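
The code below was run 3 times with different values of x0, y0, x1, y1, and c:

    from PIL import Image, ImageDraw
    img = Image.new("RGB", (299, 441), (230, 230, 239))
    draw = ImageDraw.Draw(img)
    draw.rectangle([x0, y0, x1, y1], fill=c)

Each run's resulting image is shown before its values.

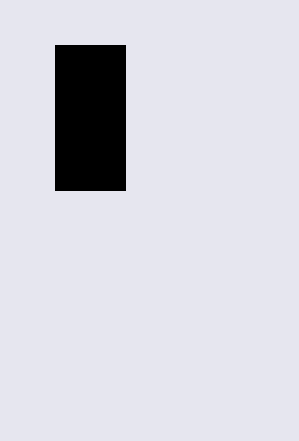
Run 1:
x0 = 55, y0 = 45, x1 = 125, y1 = 190, c = 'black'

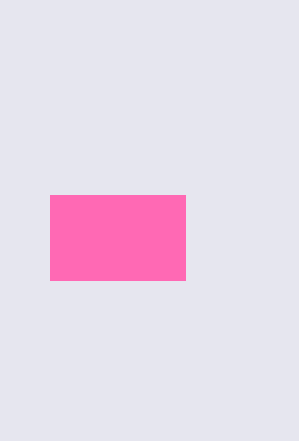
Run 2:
x0 = 50
y0 = 195
x1 = 185
y1 = 280
c = 'hotpink'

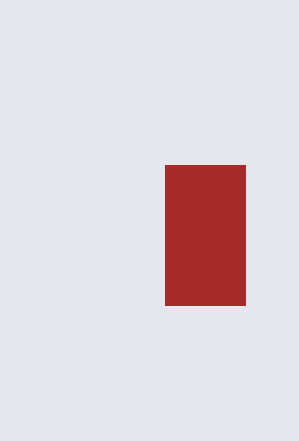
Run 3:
x0 = 165, y0 = 165, x1 = 245, y1 = 305, c = 'brown'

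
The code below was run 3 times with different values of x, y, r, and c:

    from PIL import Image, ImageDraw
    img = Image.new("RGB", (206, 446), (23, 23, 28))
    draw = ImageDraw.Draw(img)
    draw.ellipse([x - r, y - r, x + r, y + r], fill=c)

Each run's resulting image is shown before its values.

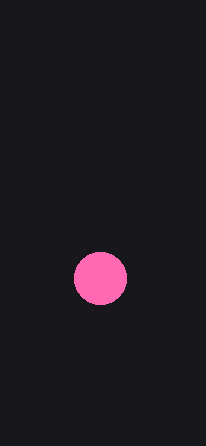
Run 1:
x = 100
y = 278
r = 26
c = 'hotpink'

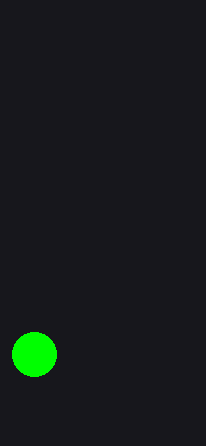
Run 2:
x = 34, y = 354, r = 22, c = 'lime'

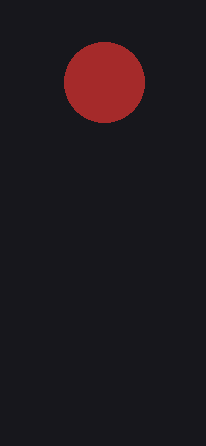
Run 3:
x = 104, y = 82, r = 40, c = 'brown'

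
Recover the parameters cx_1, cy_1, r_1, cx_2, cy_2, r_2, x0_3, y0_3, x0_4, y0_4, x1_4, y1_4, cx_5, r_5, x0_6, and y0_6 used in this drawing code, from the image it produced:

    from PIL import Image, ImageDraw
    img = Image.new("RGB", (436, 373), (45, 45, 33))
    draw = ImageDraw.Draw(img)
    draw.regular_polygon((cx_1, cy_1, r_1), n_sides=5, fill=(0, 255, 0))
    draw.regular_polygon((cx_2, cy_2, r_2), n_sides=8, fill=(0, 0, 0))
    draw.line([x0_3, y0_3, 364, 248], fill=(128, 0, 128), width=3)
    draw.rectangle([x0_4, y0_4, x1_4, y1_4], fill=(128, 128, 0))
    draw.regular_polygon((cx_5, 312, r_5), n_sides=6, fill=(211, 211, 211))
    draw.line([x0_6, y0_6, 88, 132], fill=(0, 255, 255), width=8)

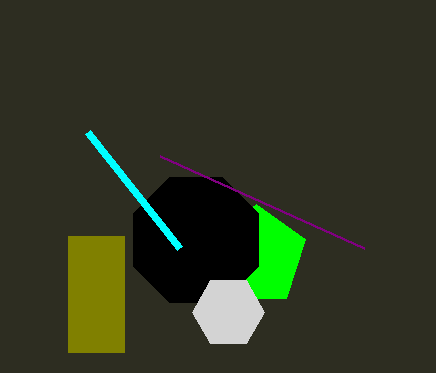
cx_1 = 256
cy_1 = 256
r_1 = 52
cx_2 = 196
cy_2 = 240
r_2 = 68
x0_3 = 160
y0_3 = 156
x0_4 = 68
y0_4 = 236
x1_4 = 124
y1_4 = 352
cx_5 = 228
r_5 = 36
x0_6 = 180
y0_6 = 248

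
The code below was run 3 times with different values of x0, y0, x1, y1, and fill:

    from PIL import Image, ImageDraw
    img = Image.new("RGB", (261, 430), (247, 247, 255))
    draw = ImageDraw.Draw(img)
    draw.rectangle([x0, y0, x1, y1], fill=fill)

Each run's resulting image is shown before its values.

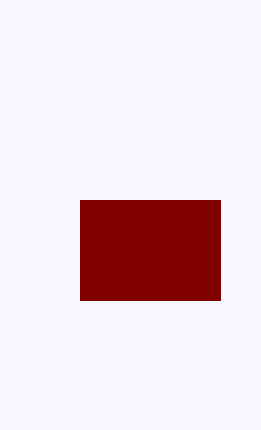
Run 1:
x0 = 80; y0 = 200; x1 = 220; y1 = 300; fill = 'maroon'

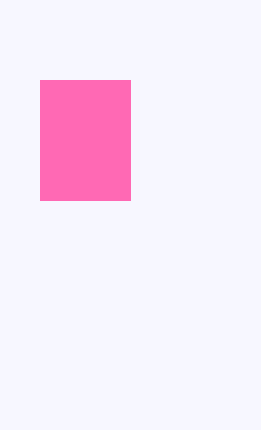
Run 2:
x0 = 40
y0 = 80
x1 = 130
y1 = 200
fill = 'hotpink'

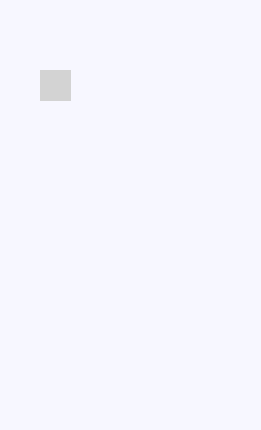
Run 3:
x0 = 40
y0 = 70
x1 = 70
y1 = 100
fill = 'lightgray'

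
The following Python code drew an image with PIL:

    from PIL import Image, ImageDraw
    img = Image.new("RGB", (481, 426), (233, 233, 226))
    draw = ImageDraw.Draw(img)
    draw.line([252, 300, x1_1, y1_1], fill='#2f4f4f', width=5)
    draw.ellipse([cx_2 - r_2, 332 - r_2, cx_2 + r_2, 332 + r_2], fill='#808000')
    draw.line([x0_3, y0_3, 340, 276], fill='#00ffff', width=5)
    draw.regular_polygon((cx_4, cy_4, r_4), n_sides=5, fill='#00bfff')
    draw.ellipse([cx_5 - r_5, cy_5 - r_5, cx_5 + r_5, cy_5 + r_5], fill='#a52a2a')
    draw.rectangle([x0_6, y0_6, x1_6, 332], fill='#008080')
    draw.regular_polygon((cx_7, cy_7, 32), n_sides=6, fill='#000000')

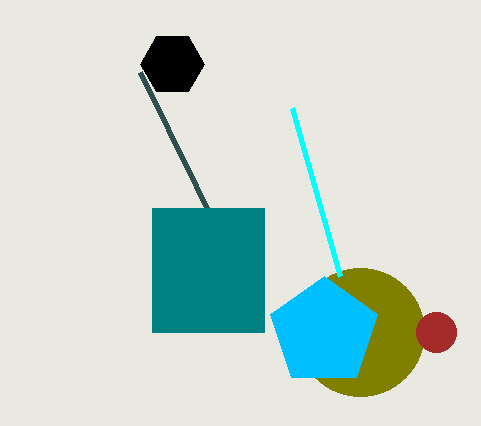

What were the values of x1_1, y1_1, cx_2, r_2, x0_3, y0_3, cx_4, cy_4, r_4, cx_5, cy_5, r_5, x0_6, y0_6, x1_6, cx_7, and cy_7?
x1_1 = 140
y1_1 = 72
cx_2 = 360
r_2 = 64
x0_3 = 292
y0_3 = 108
cx_4 = 324
cy_4 = 332
r_4 = 56
cx_5 = 436
cy_5 = 332
r_5 = 20
x0_6 = 152
y0_6 = 208
x1_6 = 264
cx_7 = 172
cy_7 = 64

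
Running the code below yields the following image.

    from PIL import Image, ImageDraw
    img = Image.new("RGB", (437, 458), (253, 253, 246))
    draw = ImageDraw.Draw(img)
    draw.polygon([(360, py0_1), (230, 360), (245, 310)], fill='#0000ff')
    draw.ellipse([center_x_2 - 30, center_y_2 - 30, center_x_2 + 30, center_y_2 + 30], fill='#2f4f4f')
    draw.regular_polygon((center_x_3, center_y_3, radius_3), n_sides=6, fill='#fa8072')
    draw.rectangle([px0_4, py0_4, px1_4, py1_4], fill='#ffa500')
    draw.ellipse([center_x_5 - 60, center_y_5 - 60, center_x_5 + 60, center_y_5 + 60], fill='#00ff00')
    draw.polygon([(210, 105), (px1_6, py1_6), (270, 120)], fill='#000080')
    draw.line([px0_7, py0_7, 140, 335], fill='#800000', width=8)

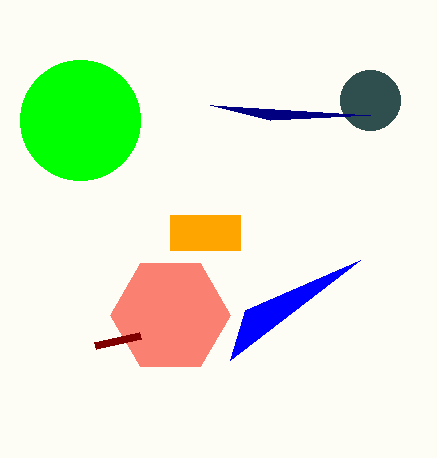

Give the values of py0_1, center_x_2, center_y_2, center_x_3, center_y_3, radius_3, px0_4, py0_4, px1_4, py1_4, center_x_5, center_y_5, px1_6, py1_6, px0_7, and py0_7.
py0_1 = 260, center_x_2 = 370, center_y_2 = 100, center_x_3 = 170, center_y_3 = 315, radius_3 = 60, px0_4 = 170, py0_4 = 215, px1_4 = 240, py1_4 = 250, center_x_5 = 80, center_y_5 = 120, px1_6 = 370, py1_6 = 115, px0_7 = 95, py0_7 = 345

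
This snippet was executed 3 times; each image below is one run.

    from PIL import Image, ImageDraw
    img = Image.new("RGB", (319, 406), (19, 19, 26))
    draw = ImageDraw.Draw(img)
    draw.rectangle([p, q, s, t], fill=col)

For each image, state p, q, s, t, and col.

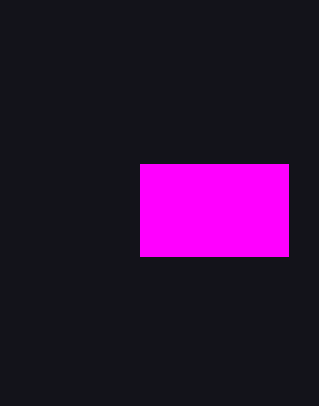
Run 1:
p = 140; q = 164; s = 288; t = 256; col = 'magenta'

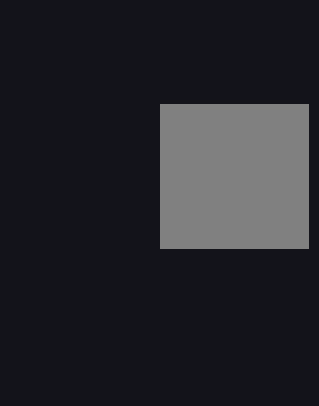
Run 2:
p = 160
q = 104
s = 308
t = 248
col = 'gray'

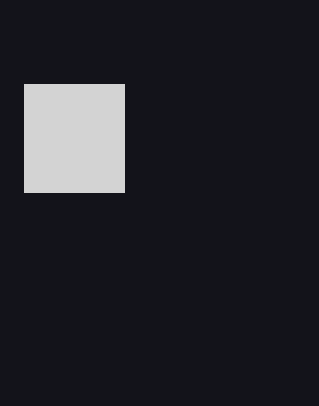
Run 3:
p = 24
q = 84
s = 124
t = 192
col = 'lightgray'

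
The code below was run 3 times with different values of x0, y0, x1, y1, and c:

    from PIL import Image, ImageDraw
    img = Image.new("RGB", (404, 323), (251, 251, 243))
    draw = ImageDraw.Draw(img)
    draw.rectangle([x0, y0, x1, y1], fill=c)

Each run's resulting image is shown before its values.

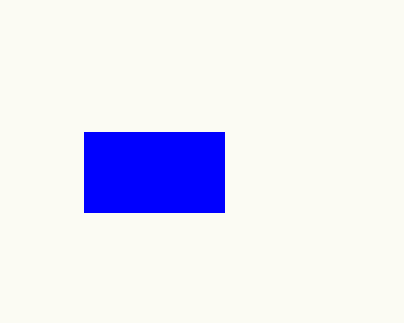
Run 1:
x0 = 84, y0 = 132, x1 = 224, y1 = 212, c = 'blue'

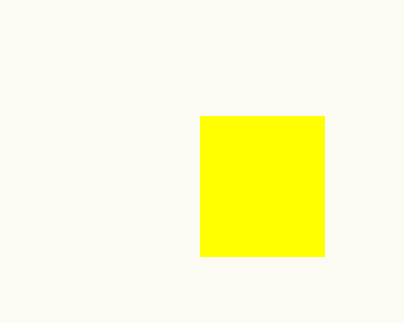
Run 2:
x0 = 200, y0 = 116, x1 = 324, y1 = 256, c = 'yellow'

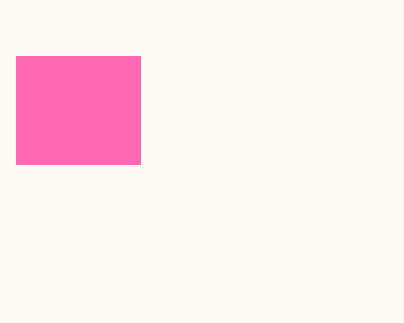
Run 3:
x0 = 16; y0 = 56; x1 = 140; y1 = 164; c = 'hotpink'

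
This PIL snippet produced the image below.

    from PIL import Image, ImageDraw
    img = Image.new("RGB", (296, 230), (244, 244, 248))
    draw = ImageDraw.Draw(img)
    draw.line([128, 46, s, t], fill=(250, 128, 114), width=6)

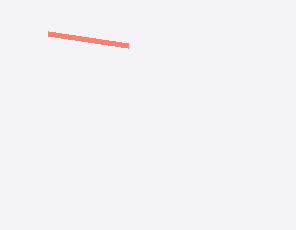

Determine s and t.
s = 48; t = 34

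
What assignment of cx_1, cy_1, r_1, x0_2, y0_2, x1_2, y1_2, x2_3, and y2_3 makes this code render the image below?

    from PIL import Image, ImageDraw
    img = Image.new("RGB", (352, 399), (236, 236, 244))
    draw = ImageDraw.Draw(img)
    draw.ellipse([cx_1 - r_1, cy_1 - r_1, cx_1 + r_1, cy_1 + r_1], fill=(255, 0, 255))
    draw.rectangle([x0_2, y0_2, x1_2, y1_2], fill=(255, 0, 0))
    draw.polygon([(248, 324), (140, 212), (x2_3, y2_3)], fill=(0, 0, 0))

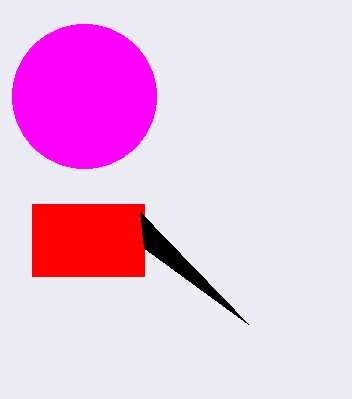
cx_1 = 84
cy_1 = 96
r_1 = 72
x0_2 = 32
y0_2 = 204
x1_2 = 144
y1_2 = 276
x2_3 = 144
y2_3 = 248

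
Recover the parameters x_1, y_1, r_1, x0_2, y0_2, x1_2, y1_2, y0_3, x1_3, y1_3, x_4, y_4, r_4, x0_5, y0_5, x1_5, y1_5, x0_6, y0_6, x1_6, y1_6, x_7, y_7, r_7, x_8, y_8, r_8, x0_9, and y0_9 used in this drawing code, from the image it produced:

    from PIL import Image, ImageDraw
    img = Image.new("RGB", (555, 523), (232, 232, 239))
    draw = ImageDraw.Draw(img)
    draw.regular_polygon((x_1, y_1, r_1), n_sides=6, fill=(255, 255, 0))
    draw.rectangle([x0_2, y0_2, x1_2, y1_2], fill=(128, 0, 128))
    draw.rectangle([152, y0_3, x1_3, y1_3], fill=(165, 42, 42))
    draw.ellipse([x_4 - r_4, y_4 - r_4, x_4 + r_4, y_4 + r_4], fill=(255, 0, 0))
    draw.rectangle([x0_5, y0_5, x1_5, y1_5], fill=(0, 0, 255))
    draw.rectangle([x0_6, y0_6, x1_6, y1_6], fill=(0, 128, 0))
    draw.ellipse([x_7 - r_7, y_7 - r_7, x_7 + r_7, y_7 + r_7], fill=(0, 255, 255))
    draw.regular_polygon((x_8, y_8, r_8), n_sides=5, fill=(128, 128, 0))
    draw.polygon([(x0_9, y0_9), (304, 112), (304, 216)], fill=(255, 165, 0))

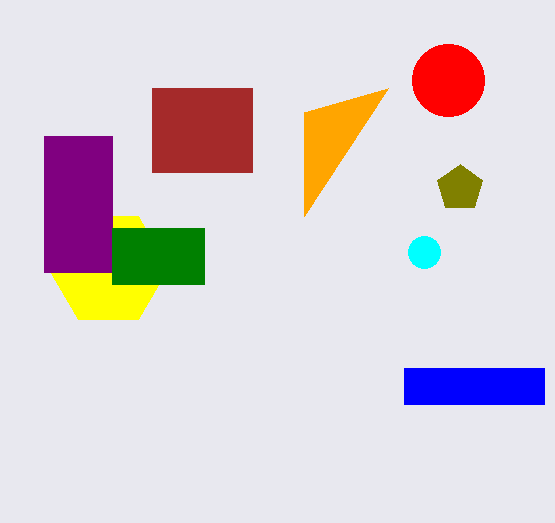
x_1 = 108
y_1 = 268
r_1 = 60
x0_2 = 44
y0_2 = 136
x1_2 = 112
y1_2 = 272
y0_3 = 88
x1_3 = 252
y1_3 = 172
x_4 = 448
y_4 = 80
r_4 = 36
x0_5 = 404
y0_5 = 368
x1_5 = 544
y1_5 = 404
x0_6 = 112
y0_6 = 228
x1_6 = 204
y1_6 = 284
x_7 = 424
y_7 = 252
r_7 = 16
x_8 = 460
y_8 = 188
r_8 = 24
x0_9 = 388
y0_9 = 88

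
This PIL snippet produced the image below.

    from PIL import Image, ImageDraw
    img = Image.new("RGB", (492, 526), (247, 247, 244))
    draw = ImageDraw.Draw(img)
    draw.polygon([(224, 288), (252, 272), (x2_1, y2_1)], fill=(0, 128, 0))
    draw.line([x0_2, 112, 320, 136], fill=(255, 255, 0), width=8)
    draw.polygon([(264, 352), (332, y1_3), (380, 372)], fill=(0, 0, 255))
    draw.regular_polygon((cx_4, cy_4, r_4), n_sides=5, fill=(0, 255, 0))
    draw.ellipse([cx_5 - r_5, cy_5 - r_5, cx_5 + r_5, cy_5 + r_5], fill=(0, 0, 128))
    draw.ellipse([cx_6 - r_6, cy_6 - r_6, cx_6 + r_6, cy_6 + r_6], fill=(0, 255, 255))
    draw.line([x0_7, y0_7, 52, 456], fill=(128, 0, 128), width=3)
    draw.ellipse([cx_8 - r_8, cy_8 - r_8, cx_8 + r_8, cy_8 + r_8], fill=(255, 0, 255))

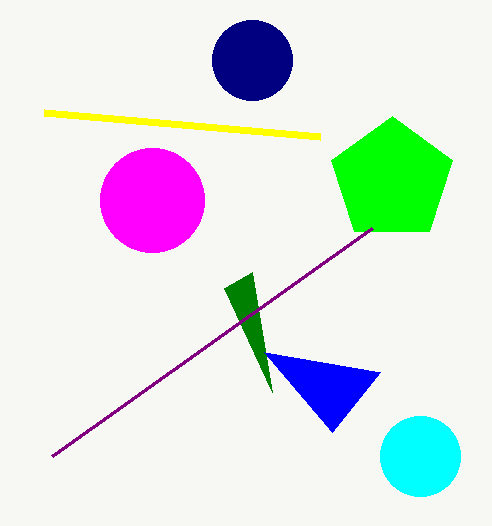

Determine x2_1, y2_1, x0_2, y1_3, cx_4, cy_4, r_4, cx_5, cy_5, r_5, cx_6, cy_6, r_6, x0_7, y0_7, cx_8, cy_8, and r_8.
x2_1 = 272
y2_1 = 392
x0_2 = 44
y1_3 = 432
cx_4 = 392
cy_4 = 180
r_4 = 64
cx_5 = 252
cy_5 = 60
r_5 = 40
cx_6 = 420
cy_6 = 456
r_6 = 40
x0_7 = 372
y0_7 = 228
cx_8 = 152
cy_8 = 200
r_8 = 52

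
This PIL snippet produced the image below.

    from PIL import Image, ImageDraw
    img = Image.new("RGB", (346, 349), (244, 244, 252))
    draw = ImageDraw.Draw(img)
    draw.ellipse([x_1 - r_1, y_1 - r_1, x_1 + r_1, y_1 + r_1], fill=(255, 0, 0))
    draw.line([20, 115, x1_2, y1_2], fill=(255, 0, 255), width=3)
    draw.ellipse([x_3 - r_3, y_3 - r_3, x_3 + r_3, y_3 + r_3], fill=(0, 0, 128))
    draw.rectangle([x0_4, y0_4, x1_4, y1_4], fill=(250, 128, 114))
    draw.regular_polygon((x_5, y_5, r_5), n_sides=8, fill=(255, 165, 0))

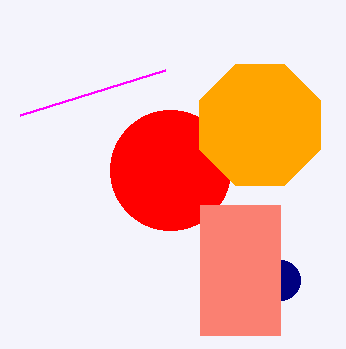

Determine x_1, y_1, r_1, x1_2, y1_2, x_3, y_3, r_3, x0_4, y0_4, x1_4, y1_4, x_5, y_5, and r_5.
x_1 = 170
y_1 = 170
r_1 = 60
x1_2 = 165
y1_2 = 70
x_3 = 280
y_3 = 280
r_3 = 20
x0_4 = 200
y0_4 = 205
x1_4 = 280
y1_4 = 335
x_5 = 260
y_5 = 125
r_5 = 65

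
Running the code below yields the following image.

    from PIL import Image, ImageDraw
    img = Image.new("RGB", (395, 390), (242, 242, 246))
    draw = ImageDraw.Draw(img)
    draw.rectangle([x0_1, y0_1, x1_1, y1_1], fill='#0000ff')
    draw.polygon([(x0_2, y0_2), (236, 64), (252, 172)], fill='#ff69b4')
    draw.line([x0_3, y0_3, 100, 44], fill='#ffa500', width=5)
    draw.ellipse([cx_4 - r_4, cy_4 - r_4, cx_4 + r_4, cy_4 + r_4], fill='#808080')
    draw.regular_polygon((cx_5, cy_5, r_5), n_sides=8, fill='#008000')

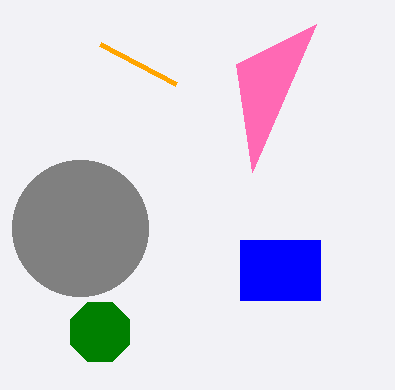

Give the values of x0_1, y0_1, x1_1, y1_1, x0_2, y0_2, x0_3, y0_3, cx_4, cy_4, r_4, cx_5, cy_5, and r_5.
x0_1 = 240
y0_1 = 240
x1_1 = 320
y1_1 = 300
x0_2 = 316
y0_2 = 24
x0_3 = 176
y0_3 = 84
cx_4 = 80
cy_4 = 228
r_4 = 68
cx_5 = 100
cy_5 = 332
r_5 = 32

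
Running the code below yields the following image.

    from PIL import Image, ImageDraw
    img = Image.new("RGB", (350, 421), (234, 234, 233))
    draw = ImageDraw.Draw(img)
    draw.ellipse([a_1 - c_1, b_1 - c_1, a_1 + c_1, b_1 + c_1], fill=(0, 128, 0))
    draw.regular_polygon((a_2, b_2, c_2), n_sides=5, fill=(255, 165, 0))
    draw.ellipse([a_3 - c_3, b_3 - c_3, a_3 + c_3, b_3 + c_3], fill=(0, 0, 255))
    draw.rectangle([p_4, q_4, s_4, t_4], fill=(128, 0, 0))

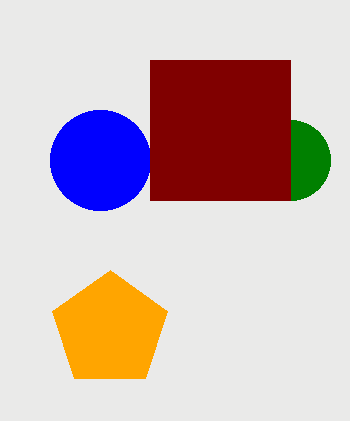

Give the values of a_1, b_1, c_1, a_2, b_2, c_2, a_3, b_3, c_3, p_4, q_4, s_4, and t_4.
a_1 = 290
b_1 = 160
c_1 = 40
a_2 = 110
b_2 = 330
c_2 = 60
a_3 = 100
b_3 = 160
c_3 = 50
p_4 = 150
q_4 = 60
s_4 = 290
t_4 = 200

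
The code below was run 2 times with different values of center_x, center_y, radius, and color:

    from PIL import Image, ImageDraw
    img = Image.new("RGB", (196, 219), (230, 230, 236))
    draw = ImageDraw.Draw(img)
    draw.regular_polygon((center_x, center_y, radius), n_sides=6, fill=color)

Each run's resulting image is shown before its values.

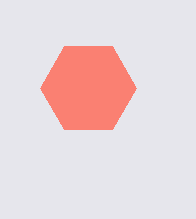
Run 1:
center_x = 88
center_y = 88
radius = 48
color = 'salmon'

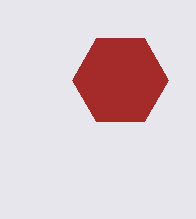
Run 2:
center_x = 120; center_y = 80; radius = 48; color = 'brown'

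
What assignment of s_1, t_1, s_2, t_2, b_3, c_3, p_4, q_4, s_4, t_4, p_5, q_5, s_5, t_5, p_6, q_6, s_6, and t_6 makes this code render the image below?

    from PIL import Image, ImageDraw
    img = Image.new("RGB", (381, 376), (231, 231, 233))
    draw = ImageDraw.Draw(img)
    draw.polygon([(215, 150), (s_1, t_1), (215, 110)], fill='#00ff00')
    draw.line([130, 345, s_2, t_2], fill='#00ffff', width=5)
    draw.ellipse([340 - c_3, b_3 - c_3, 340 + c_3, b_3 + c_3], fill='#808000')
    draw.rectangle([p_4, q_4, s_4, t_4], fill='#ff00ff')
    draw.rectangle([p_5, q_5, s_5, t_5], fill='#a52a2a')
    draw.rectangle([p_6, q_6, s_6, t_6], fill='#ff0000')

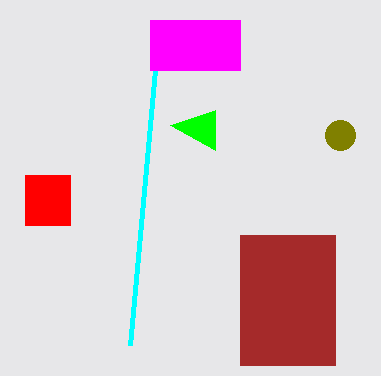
s_1 = 170; t_1 = 125; s_2 = 155; t_2 = 70; b_3 = 135; c_3 = 15; p_4 = 150; q_4 = 20; s_4 = 240; t_4 = 70; p_5 = 240; q_5 = 235; s_5 = 335; t_5 = 365; p_6 = 25; q_6 = 175; s_6 = 70; t_6 = 225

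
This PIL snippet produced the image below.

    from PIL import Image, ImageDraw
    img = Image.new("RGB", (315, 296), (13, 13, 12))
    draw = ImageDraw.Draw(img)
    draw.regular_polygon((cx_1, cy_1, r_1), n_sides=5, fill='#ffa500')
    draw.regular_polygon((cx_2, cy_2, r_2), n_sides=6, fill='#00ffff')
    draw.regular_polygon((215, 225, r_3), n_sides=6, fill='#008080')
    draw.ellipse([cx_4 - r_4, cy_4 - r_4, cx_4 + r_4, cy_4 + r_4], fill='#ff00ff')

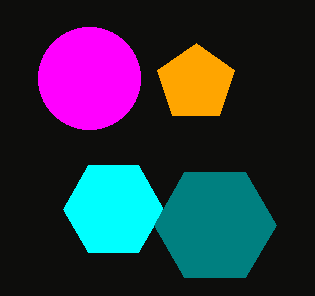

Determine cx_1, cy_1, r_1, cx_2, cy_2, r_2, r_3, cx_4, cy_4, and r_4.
cx_1 = 196
cy_1 = 83
r_1 = 40
cx_2 = 113
cy_2 = 209
r_2 = 50
r_3 = 61
cx_4 = 89
cy_4 = 78
r_4 = 51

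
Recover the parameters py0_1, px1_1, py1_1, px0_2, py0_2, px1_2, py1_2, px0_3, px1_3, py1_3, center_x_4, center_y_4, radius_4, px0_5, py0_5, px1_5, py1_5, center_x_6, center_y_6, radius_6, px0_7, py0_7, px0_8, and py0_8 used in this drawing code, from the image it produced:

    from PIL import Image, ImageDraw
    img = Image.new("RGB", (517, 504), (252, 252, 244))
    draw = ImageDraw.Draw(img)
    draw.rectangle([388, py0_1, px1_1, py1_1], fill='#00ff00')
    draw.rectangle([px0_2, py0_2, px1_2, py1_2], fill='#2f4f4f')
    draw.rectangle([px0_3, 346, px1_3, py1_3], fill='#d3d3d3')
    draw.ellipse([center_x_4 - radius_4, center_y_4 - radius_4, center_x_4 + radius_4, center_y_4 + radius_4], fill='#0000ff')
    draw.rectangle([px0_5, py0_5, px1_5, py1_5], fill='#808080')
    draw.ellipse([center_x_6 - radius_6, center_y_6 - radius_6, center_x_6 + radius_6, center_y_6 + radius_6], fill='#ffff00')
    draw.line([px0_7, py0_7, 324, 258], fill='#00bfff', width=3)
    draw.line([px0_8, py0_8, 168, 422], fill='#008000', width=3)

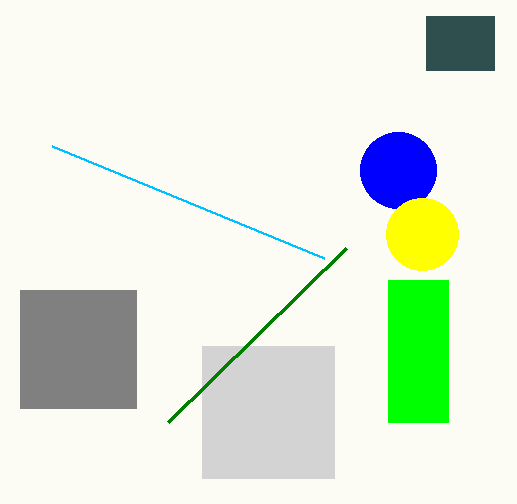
py0_1 = 280
px1_1 = 448
py1_1 = 422
px0_2 = 426
py0_2 = 16
px1_2 = 494
py1_2 = 70
px0_3 = 202
px1_3 = 334
py1_3 = 478
center_x_4 = 398
center_y_4 = 170
radius_4 = 38
px0_5 = 20
py0_5 = 290
px1_5 = 136
py1_5 = 408
center_x_6 = 422
center_y_6 = 234
radius_6 = 36
px0_7 = 52
py0_7 = 146
px0_8 = 346
py0_8 = 248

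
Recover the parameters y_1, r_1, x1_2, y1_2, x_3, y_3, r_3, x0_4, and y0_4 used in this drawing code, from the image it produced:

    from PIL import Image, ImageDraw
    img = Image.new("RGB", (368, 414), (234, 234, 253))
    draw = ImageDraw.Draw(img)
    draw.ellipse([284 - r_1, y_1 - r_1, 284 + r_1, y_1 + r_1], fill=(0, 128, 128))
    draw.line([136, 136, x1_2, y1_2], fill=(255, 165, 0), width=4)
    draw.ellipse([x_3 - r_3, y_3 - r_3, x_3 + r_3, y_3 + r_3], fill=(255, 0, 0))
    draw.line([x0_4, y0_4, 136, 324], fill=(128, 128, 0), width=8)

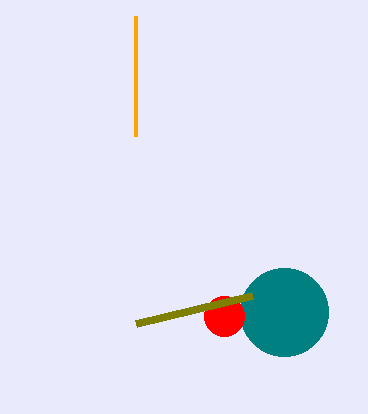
y_1 = 312, r_1 = 44, x1_2 = 136, y1_2 = 16, x_3 = 224, y_3 = 316, r_3 = 20, x0_4 = 252, y0_4 = 296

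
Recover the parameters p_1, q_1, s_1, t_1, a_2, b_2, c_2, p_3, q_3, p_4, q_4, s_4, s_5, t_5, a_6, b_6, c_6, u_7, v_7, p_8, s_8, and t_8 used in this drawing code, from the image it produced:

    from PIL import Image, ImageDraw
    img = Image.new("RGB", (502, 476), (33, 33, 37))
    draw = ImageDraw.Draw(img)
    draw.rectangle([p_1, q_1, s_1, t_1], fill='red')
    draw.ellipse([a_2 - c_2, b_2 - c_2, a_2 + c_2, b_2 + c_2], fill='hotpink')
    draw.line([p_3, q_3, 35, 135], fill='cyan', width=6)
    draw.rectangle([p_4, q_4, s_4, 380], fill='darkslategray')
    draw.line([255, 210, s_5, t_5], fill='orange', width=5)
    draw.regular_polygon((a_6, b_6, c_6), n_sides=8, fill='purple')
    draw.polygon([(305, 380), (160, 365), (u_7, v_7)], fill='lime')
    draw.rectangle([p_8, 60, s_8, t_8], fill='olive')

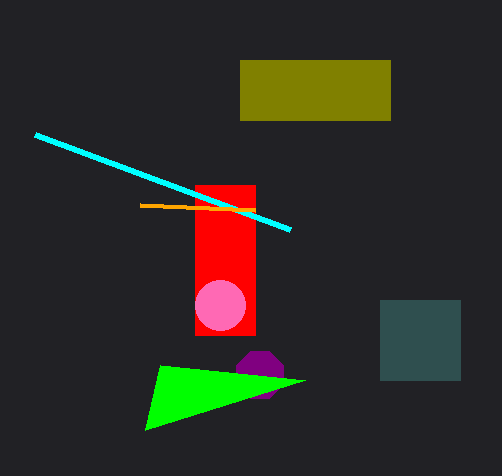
p_1 = 195
q_1 = 185
s_1 = 255
t_1 = 335
a_2 = 220
b_2 = 305
c_2 = 25
p_3 = 290
q_3 = 230
p_4 = 380
q_4 = 300
s_4 = 460
s_5 = 140
t_5 = 205
a_6 = 260
b_6 = 375
c_6 = 25
u_7 = 145
v_7 = 430
p_8 = 240
s_8 = 390
t_8 = 120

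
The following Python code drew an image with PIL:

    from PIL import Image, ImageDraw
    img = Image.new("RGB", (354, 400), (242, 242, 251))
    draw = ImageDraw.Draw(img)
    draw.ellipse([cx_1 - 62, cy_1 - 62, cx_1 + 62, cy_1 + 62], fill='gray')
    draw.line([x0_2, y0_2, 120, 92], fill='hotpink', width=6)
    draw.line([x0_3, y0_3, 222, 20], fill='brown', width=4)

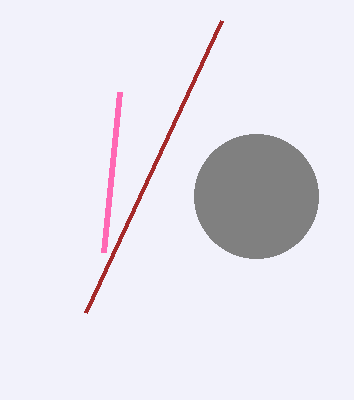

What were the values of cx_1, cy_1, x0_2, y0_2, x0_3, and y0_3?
cx_1 = 256
cy_1 = 196
x0_2 = 104
y0_2 = 252
x0_3 = 86
y0_3 = 312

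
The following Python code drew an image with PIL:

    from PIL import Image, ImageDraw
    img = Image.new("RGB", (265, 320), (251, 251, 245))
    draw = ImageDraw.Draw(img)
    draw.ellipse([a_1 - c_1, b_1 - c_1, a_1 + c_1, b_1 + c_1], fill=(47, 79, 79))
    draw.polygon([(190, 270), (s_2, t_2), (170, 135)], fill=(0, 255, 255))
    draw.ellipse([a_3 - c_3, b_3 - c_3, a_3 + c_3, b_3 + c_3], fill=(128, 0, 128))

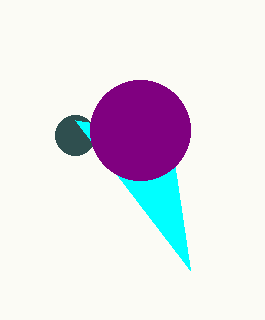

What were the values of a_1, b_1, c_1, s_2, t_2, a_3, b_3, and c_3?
a_1 = 75; b_1 = 135; c_1 = 20; s_2 = 75; t_2 = 120; a_3 = 140; b_3 = 130; c_3 = 50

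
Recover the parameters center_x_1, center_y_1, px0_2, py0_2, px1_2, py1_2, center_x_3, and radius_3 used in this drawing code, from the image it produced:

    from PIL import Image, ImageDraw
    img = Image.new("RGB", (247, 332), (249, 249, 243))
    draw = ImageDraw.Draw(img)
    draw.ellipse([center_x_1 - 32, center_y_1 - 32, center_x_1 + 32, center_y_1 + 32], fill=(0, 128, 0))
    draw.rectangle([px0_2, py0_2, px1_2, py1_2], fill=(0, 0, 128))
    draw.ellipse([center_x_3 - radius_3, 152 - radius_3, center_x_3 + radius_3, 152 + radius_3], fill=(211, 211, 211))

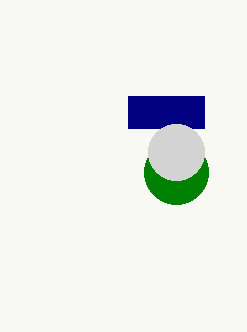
center_x_1 = 176; center_y_1 = 172; px0_2 = 128; py0_2 = 96; px1_2 = 204; py1_2 = 128; center_x_3 = 176; radius_3 = 28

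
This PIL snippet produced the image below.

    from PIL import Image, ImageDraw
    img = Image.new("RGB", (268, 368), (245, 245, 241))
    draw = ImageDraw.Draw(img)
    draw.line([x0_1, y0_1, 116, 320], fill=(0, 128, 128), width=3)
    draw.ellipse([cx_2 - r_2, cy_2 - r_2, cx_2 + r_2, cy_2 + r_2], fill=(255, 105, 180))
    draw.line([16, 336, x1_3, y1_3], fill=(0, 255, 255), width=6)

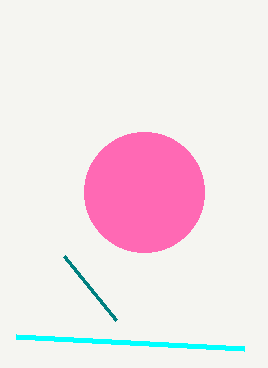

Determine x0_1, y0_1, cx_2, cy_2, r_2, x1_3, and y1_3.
x0_1 = 64, y0_1 = 256, cx_2 = 144, cy_2 = 192, r_2 = 60, x1_3 = 244, y1_3 = 348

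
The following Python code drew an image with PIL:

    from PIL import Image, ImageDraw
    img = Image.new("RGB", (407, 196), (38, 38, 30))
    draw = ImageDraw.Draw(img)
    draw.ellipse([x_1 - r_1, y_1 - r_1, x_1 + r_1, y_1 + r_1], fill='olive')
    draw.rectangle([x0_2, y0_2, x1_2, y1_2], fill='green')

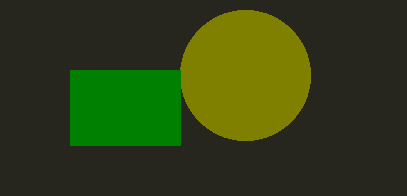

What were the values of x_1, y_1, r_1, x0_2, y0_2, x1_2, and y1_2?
x_1 = 245; y_1 = 75; r_1 = 65; x0_2 = 70; y0_2 = 70; x1_2 = 180; y1_2 = 145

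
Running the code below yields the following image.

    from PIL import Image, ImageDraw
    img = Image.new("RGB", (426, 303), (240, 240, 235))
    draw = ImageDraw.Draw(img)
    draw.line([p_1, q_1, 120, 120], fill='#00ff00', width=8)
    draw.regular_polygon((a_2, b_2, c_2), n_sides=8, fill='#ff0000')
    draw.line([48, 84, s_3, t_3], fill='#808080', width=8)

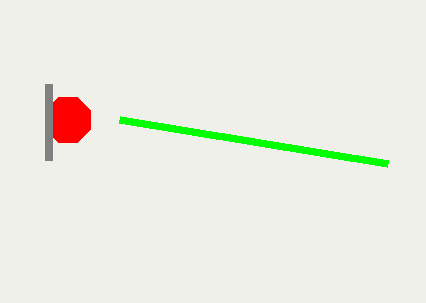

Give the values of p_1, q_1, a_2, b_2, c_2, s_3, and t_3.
p_1 = 388
q_1 = 164
a_2 = 68
b_2 = 120
c_2 = 24
s_3 = 48
t_3 = 160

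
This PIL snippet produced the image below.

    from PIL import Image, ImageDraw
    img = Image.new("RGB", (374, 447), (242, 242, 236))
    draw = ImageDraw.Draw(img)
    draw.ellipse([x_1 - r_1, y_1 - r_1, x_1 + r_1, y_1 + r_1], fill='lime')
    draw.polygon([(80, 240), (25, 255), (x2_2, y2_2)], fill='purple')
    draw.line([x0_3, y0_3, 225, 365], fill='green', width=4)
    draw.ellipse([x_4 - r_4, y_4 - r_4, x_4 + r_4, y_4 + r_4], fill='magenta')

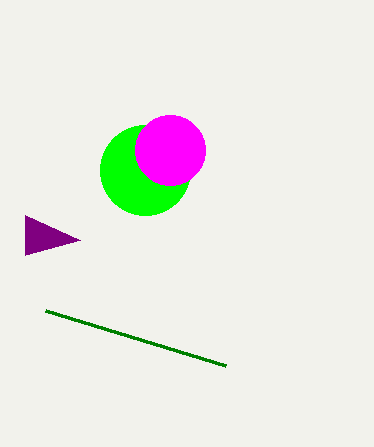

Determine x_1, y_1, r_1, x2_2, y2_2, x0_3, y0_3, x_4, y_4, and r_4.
x_1 = 145, y_1 = 170, r_1 = 45, x2_2 = 25, y2_2 = 215, x0_3 = 45, y0_3 = 310, x_4 = 170, y_4 = 150, r_4 = 35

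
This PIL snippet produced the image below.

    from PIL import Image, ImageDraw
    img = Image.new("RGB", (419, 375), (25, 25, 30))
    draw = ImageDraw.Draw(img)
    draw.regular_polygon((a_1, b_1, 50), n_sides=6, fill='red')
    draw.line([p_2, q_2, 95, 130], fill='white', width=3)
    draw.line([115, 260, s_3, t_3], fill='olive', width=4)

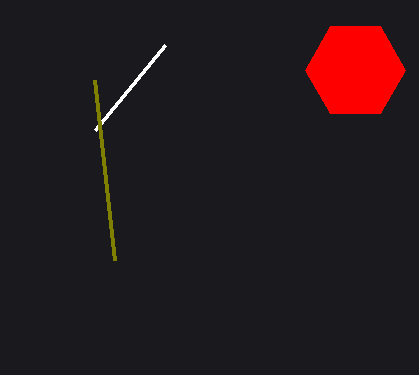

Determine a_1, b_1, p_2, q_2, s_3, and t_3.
a_1 = 355
b_1 = 70
p_2 = 165
q_2 = 45
s_3 = 95
t_3 = 80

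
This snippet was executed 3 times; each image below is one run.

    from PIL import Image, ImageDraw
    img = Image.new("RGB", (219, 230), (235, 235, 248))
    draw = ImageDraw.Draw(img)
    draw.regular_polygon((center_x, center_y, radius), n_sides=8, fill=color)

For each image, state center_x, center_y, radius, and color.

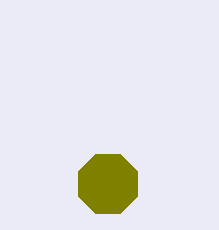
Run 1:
center_x = 108, center_y = 184, radius = 32, color = 'olive'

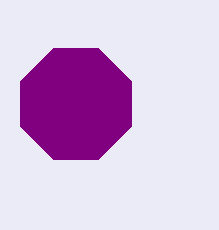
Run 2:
center_x = 76, center_y = 104, radius = 60, color = 'purple'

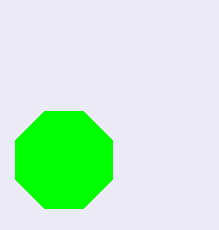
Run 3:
center_x = 64, center_y = 160, radius = 52, color = 'lime'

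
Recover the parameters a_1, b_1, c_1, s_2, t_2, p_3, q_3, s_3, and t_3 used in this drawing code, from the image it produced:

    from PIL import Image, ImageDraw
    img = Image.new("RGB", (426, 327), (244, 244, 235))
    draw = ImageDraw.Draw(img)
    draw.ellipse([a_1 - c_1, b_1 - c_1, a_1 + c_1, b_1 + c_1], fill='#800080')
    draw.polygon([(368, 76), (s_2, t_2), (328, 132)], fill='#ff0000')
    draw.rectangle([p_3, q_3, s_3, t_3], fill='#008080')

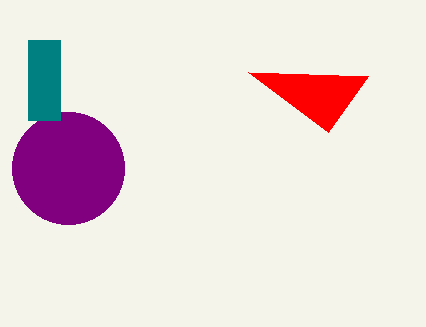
a_1 = 68, b_1 = 168, c_1 = 56, s_2 = 248, t_2 = 72, p_3 = 28, q_3 = 40, s_3 = 60, t_3 = 120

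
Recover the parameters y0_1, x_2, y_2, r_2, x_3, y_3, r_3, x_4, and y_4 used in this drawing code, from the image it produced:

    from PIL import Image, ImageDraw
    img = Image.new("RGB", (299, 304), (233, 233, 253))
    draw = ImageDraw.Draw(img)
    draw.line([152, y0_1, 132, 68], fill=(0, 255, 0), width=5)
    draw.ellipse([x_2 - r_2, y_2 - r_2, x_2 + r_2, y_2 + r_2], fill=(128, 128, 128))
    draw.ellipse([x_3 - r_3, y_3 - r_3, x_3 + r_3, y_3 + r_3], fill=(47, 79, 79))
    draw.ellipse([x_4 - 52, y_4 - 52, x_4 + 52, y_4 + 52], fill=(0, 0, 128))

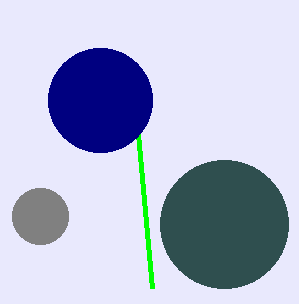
y0_1 = 288; x_2 = 40; y_2 = 216; r_2 = 28; x_3 = 224; y_3 = 224; r_3 = 64; x_4 = 100; y_4 = 100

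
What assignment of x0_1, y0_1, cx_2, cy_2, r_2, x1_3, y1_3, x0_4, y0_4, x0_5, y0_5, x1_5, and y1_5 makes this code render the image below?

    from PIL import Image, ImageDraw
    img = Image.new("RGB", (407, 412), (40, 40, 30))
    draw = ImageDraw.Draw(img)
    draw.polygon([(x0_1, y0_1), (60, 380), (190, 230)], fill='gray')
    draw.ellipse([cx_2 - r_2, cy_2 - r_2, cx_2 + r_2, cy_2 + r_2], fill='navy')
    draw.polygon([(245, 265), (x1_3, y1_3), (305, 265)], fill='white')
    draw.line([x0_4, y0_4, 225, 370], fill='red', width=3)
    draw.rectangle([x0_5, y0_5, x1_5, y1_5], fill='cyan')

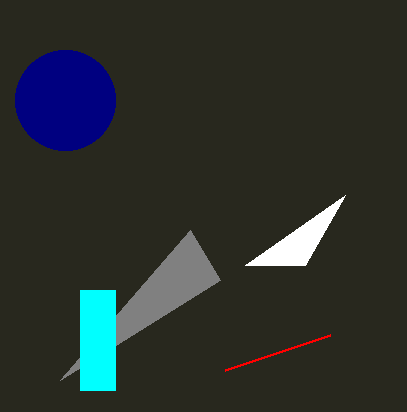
x0_1 = 220
y0_1 = 280
cx_2 = 65
cy_2 = 100
r_2 = 50
x1_3 = 345
y1_3 = 195
x0_4 = 330
y0_4 = 335
x0_5 = 80
y0_5 = 290
x1_5 = 115
y1_5 = 390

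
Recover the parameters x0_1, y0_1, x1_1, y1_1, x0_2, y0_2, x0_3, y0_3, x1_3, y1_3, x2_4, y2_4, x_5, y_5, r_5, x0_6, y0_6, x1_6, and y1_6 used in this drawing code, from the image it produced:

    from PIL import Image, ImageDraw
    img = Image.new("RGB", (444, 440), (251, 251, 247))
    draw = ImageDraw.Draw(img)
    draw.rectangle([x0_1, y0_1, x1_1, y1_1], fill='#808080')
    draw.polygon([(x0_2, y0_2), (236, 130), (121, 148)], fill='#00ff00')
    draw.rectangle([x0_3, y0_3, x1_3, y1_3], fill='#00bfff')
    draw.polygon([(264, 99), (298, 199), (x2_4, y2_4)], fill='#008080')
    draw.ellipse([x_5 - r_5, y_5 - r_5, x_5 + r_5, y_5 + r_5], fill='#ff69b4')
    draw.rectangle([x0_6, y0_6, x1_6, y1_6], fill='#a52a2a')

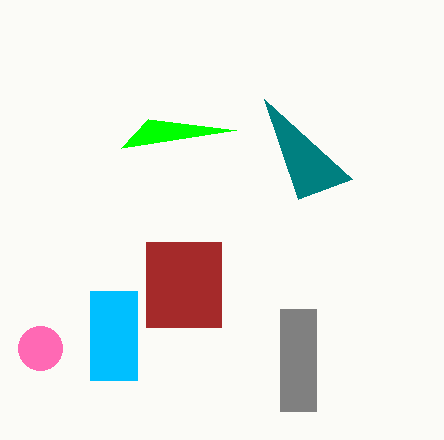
x0_1 = 280; y0_1 = 309; x1_1 = 316; y1_1 = 411; x0_2 = 148; y0_2 = 119; x0_3 = 90; y0_3 = 291; x1_3 = 137; y1_3 = 380; x2_4 = 352; y2_4 = 179; x_5 = 40; y_5 = 348; r_5 = 22; x0_6 = 146; y0_6 = 242; x1_6 = 221; y1_6 = 327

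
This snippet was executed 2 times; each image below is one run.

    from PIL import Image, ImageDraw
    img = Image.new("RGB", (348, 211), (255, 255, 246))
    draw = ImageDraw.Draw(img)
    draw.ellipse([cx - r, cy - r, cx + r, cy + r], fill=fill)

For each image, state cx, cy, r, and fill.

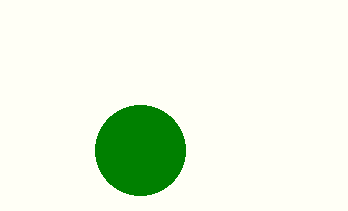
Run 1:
cx = 140
cy = 150
r = 45
fill = 'green'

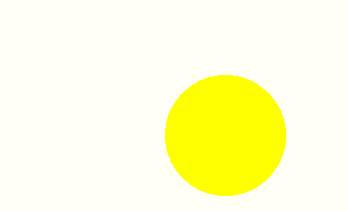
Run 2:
cx = 225; cy = 135; r = 60; fill = 'yellow'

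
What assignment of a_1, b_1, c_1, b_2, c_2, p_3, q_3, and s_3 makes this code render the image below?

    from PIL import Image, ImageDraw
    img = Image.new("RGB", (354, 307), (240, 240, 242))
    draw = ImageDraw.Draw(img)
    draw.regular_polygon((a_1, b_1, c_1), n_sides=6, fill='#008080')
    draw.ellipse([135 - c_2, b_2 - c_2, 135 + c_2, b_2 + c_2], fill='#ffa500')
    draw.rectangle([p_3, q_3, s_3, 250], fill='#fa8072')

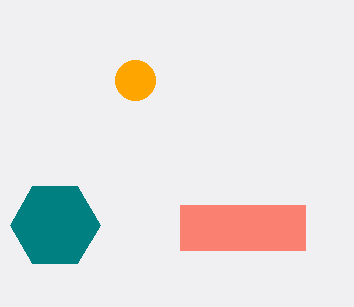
a_1 = 55
b_1 = 225
c_1 = 45
b_2 = 80
c_2 = 20
p_3 = 180
q_3 = 205
s_3 = 305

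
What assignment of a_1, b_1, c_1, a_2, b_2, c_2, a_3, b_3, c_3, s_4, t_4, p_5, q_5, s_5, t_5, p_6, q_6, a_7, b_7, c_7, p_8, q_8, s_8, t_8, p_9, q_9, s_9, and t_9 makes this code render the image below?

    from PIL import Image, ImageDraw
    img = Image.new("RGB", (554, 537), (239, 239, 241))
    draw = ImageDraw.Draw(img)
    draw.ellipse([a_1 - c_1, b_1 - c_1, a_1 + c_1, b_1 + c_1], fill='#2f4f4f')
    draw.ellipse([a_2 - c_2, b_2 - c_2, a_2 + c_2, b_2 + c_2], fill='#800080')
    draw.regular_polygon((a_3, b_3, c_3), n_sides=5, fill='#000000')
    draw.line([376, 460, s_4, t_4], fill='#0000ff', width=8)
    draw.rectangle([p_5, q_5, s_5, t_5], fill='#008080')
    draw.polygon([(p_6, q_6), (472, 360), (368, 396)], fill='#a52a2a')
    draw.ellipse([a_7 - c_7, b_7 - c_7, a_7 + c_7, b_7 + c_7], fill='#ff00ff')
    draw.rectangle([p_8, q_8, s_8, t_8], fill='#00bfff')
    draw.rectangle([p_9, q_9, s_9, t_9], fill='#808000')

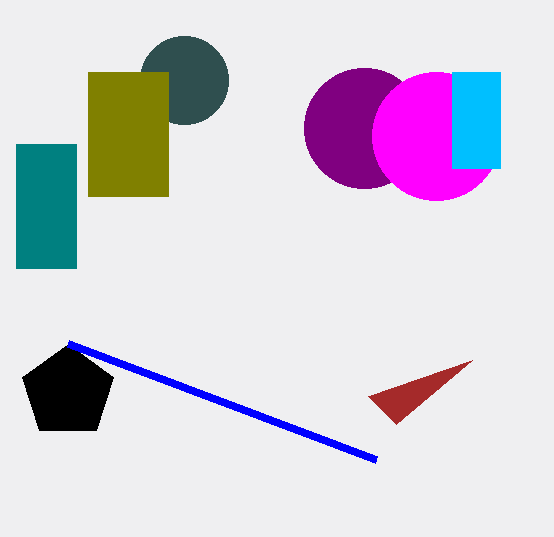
a_1 = 184
b_1 = 80
c_1 = 44
a_2 = 364
b_2 = 128
c_2 = 60
a_3 = 68
b_3 = 392
c_3 = 48
s_4 = 68
t_4 = 344
p_5 = 16
q_5 = 144
s_5 = 76
t_5 = 268
p_6 = 396
q_6 = 424
a_7 = 436
b_7 = 136
c_7 = 64
p_8 = 452
q_8 = 72
s_8 = 500
t_8 = 168
p_9 = 88
q_9 = 72
s_9 = 168
t_9 = 196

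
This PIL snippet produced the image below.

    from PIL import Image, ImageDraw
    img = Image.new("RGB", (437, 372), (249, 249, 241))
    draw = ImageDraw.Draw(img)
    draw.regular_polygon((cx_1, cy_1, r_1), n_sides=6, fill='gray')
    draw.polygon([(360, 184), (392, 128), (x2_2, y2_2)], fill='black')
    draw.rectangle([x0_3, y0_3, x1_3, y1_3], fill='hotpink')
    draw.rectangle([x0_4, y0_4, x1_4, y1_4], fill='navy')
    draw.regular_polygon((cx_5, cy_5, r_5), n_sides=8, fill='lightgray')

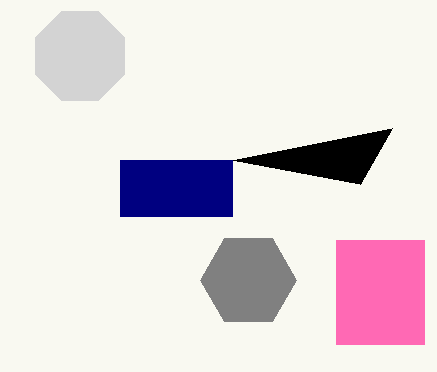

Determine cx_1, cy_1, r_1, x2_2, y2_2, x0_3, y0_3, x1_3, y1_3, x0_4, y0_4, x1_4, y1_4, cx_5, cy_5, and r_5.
cx_1 = 248, cy_1 = 280, r_1 = 48, x2_2 = 232, y2_2 = 160, x0_3 = 336, y0_3 = 240, x1_3 = 424, y1_3 = 344, x0_4 = 120, y0_4 = 160, x1_4 = 232, y1_4 = 216, cx_5 = 80, cy_5 = 56, r_5 = 48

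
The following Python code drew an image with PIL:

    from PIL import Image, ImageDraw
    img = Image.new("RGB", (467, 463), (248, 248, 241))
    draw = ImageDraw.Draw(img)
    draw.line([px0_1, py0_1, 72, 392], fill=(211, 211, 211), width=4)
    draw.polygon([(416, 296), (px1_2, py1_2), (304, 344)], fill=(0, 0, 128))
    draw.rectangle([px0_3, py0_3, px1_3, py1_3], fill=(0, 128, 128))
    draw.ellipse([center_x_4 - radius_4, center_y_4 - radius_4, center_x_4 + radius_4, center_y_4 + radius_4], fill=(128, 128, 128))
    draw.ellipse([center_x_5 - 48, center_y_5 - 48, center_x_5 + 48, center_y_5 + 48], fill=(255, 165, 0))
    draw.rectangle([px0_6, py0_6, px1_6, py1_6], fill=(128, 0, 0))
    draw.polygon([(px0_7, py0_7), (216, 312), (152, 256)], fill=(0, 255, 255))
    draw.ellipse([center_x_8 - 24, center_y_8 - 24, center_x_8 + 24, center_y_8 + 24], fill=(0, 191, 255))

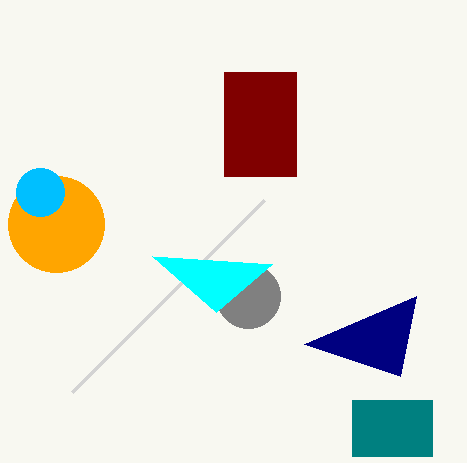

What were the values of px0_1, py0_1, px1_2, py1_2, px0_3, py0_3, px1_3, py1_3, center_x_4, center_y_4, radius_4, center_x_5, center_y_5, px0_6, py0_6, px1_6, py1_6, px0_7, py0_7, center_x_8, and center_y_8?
px0_1 = 264
py0_1 = 200
px1_2 = 400
py1_2 = 376
px0_3 = 352
py0_3 = 400
px1_3 = 432
py1_3 = 456
center_x_4 = 248
center_y_4 = 296
radius_4 = 32
center_x_5 = 56
center_y_5 = 224
px0_6 = 224
py0_6 = 72
px1_6 = 296
py1_6 = 176
px0_7 = 272
py0_7 = 264
center_x_8 = 40
center_y_8 = 192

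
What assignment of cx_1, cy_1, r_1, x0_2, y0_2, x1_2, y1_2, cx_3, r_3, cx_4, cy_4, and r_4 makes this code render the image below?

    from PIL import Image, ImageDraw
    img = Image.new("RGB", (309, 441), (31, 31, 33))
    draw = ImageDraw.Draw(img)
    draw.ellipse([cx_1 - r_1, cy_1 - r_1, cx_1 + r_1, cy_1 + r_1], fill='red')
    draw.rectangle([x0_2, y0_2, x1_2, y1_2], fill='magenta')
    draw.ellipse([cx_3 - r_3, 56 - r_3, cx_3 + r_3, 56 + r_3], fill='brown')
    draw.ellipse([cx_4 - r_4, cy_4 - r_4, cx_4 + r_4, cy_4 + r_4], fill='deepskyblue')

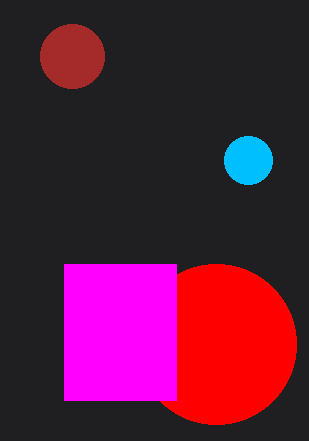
cx_1 = 216; cy_1 = 344; r_1 = 80; x0_2 = 64; y0_2 = 264; x1_2 = 176; y1_2 = 400; cx_3 = 72; r_3 = 32; cx_4 = 248; cy_4 = 160; r_4 = 24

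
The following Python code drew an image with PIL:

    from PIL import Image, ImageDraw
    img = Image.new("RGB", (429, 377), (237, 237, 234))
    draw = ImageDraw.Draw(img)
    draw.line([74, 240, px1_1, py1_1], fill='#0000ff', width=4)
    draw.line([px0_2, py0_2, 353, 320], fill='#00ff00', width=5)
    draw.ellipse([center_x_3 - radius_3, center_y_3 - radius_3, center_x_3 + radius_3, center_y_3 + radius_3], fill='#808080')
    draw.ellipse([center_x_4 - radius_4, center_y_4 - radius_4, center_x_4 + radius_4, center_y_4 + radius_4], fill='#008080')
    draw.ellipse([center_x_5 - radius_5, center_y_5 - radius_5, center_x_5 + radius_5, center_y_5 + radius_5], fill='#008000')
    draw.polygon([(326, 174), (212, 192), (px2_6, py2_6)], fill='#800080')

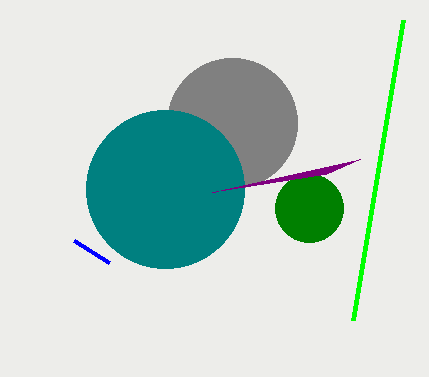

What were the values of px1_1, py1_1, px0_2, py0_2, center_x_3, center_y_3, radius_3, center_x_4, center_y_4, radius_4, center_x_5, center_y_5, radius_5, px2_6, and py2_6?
px1_1 = 109
py1_1 = 262
px0_2 = 403
py0_2 = 20
center_x_3 = 232
center_y_3 = 123
radius_3 = 65
center_x_4 = 165
center_y_4 = 189
radius_4 = 79
center_x_5 = 309
center_y_5 = 208
radius_5 = 34
px2_6 = 360
py2_6 = 159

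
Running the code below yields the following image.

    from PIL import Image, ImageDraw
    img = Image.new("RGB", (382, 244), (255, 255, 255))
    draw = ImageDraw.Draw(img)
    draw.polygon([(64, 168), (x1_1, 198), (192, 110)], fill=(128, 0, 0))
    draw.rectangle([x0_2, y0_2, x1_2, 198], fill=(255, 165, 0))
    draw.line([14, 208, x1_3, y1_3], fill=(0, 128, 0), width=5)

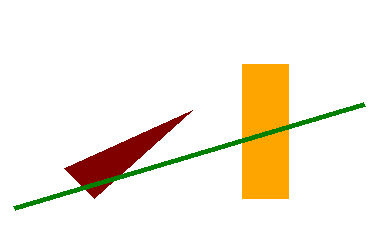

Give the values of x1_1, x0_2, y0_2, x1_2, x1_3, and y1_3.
x1_1 = 94; x0_2 = 242; y0_2 = 64; x1_2 = 288; x1_3 = 364; y1_3 = 104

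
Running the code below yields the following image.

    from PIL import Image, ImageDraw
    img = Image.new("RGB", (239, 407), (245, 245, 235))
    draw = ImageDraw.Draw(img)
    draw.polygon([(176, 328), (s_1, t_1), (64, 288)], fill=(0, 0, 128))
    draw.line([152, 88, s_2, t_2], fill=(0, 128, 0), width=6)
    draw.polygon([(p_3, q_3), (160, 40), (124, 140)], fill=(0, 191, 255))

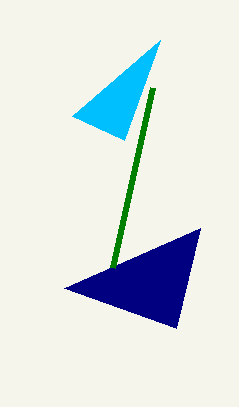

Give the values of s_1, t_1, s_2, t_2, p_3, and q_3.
s_1 = 200
t_1 = 228
s_2 = 112
t_2 = 268
p_3 = 72
q_3 = 116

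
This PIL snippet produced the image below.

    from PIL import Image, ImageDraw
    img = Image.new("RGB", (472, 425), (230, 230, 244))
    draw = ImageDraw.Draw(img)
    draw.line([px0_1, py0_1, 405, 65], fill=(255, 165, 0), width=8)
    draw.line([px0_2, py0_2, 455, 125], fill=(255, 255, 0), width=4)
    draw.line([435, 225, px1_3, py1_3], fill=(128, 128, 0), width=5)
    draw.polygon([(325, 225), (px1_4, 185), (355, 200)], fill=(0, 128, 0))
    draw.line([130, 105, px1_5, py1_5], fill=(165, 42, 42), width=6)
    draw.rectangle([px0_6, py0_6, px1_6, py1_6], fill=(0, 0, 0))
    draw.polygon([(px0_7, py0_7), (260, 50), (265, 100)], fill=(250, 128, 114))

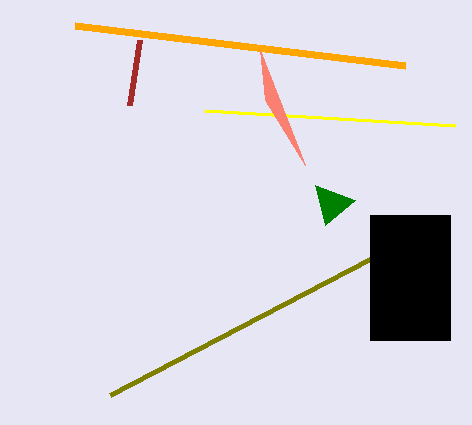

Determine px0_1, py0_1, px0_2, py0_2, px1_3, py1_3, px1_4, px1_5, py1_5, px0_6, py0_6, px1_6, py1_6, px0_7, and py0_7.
px0_1 = 75
py0_1 = 25
px0_2 = 205
py0_2 = 110
px1_3 = 110
py1_3 = 395
px1_4 = 315
px1_5 = 140
py1_5 = 40
px0_6 = 370
py0_6 = 215
px1_6 = 450
py1_6 = 340
px0_7 = 305
py0_7 = 165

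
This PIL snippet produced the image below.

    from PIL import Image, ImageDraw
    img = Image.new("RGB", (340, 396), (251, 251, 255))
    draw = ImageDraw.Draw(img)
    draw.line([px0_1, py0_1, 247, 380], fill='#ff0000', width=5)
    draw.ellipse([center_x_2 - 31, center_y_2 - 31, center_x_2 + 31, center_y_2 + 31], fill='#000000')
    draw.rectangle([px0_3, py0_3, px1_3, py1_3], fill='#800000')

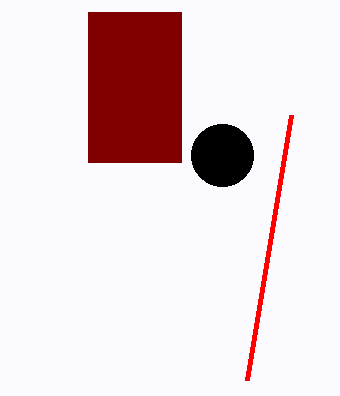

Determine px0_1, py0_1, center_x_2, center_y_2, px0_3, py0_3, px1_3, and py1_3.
px0_1 = 291, py0_1 = 115, center_x_2 = 222, center_y_2 = 155, px0_3 = 88, py0_3 = 12, px1_3 = 181, py1_3 = 162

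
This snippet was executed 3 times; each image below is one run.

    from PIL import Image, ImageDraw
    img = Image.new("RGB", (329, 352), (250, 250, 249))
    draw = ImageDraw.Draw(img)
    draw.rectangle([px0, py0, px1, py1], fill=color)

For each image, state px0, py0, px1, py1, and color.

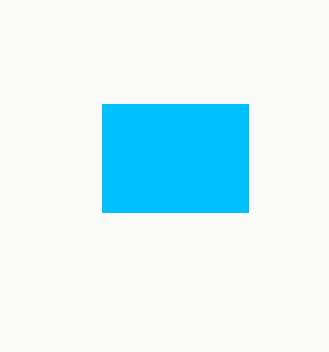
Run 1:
px0 = 102, py0 = 104, px1 = 248, py1 = 212, color = 'deepskyblue'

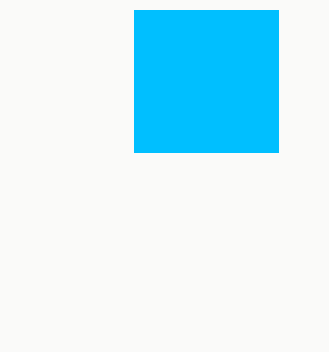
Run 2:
px0 = 134, py0 = 10, px1 = 278, py1 = 152, color = 'deepskyblue'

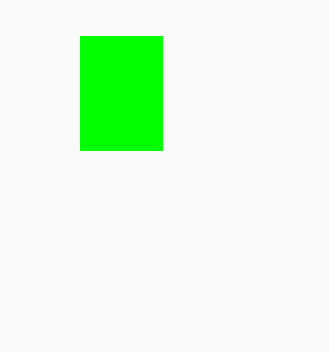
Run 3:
px0 = 80
py0 = 36
px1 = 162
py1 = 150
color = 'lime'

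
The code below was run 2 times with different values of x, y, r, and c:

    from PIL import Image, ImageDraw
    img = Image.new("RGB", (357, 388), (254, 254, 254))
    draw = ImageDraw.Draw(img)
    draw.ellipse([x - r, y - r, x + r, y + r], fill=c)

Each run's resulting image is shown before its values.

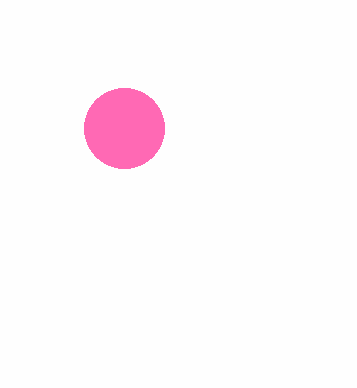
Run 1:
x = 124
y = 128
r = 40
c = 'hotpink'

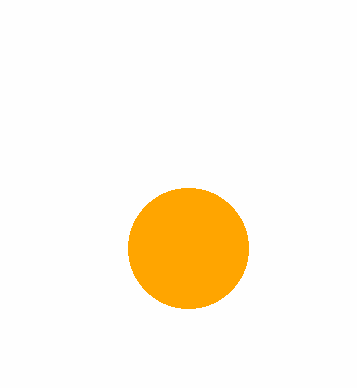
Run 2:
x = 188; y = 248; r = 60; c = 'orange'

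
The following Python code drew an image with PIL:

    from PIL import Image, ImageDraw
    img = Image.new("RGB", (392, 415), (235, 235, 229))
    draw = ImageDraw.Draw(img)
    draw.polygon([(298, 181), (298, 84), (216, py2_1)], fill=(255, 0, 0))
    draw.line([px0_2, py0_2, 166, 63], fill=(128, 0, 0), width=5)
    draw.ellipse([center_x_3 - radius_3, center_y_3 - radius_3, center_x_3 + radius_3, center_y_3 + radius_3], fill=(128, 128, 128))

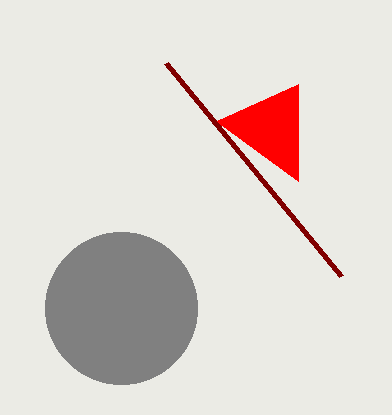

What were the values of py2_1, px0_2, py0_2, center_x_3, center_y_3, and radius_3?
py2_1 = 121
px0_2 = 341
py0_2 = 276
center_x_3 = 121
center_y_3 = 308
radius_3 = 76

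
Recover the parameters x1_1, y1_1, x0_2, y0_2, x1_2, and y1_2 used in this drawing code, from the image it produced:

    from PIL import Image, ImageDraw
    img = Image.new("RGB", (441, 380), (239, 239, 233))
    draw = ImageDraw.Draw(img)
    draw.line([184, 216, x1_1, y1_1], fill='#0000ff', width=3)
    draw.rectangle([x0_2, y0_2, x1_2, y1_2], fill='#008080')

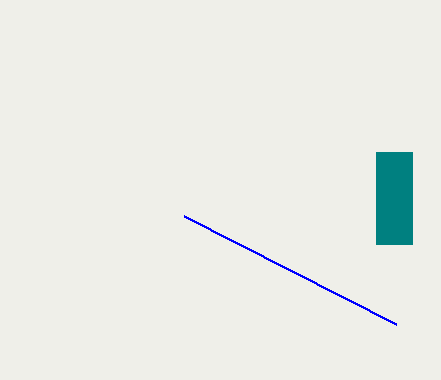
x1_1 = 396, y1_1 = 324, x0_2 = 376, y0_2 = 152, x1_2 = 412, y1_2 = 244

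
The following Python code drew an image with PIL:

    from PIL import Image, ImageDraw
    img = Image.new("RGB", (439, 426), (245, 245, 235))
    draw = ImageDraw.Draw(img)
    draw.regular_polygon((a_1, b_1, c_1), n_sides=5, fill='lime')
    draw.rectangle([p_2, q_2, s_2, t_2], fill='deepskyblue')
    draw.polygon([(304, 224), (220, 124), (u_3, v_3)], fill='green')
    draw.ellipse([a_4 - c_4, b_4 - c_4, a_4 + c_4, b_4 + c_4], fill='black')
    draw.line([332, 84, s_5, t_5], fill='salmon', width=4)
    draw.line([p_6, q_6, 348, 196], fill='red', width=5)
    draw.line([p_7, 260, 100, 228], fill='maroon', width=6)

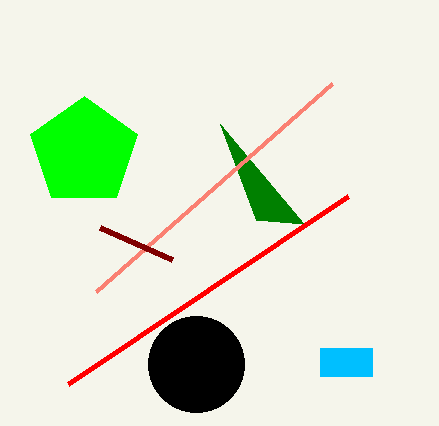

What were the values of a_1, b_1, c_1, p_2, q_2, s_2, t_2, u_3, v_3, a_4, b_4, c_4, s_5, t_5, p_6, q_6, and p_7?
a_1 = 84; b_1 = 152; c_1 = 56; p_2 = 320; q_2 = 348; s_2 = 372; t_2 = 376; u_3 = 256; v_3 = 220; a_4 = 196; b_4 = 364; c_4 = 48; s_5 = 96; t_5 = 292; p_6 = 68; q_6 = 384; p_7 = 172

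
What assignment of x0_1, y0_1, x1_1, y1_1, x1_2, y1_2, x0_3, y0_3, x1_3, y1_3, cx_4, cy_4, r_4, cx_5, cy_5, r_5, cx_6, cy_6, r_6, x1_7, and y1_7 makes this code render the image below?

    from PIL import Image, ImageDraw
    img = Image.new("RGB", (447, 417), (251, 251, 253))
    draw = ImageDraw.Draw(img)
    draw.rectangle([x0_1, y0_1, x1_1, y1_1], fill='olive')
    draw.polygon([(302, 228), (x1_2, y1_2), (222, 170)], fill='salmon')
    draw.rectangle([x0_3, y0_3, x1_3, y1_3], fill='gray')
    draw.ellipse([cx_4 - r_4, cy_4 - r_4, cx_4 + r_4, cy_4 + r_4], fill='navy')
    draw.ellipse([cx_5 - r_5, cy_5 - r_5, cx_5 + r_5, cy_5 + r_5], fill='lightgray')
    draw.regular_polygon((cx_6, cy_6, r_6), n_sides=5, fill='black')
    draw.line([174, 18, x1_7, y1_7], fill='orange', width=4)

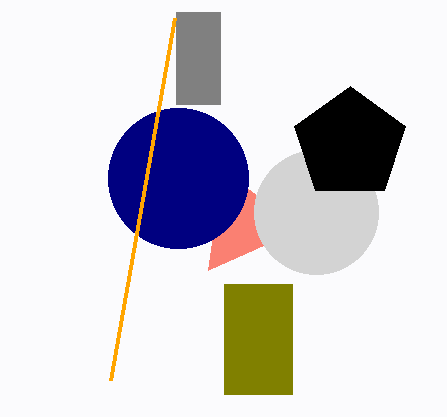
x0_1 = 224, y0_1 = 284, x1_1 = 292, y1_1 = 394, x1_2 = 208, y1_2 = 270, x0_3 = 176, y0_3 = 12, x1_3 = 220, y1_3 = 104, cx_4 = 178, cy_4 = 178, r_4 = 70, cx_5 = 316, cy_5 = 212, r_5 = 62, cx_6 = 350, cy_6 = 144, r_6 = 58, x1_7 = 110, y1_7 = 380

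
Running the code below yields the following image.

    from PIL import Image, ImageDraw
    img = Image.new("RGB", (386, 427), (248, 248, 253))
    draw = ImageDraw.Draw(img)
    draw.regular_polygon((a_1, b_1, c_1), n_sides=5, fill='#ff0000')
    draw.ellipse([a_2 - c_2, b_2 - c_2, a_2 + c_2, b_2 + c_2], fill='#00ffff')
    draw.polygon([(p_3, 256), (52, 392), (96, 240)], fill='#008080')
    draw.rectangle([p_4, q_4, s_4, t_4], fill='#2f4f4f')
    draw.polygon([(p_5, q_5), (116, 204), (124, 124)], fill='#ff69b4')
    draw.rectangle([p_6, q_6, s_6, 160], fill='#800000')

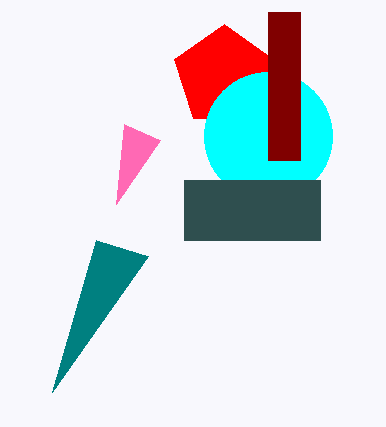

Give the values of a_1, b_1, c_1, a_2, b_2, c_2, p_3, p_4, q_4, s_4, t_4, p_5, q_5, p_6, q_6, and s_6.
a_1 = 224; b_1 = 76; c_1 = 52; a_2 = 268; b_2 = 136; c_2 = 64; p_3 = 148; p_4 = 184; q_4 = 180; s_4 = 320; t_4 = 240; p_5 = 160; q_5 = 140; p_6 = 268; q_6 = 12; s_6 = 300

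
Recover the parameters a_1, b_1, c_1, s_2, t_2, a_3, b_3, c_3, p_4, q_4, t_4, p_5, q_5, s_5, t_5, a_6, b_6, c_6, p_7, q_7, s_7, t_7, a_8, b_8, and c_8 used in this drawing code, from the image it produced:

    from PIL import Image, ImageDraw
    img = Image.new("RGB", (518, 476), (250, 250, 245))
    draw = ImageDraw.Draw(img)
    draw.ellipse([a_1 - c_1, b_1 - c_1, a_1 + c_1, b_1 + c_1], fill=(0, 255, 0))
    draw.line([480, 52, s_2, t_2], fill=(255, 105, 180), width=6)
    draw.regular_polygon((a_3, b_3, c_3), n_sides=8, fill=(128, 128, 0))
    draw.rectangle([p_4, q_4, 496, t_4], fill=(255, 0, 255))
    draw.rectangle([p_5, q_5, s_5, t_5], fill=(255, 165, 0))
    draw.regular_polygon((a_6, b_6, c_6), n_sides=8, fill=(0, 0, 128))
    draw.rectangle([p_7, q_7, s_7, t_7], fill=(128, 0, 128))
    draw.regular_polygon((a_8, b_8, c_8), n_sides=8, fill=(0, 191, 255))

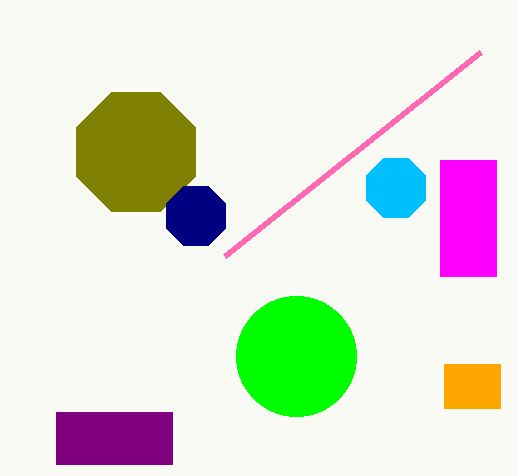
a_1 = 296, b_1 = 356, c_1 = 60, s_2 = 224, t_2 = 256, a_3 = 136, b_3 = 152, c_3 = 64, p_4 = 440, q_4 = 160, t_4 = 276, p_5 = 444, q_5 = 364, s_5 = 500, t_5 = 408, a_6 = 196, b_6 = 216, c_6 = 32, p_7 = 56, q_7 = 412, s_7 = 172, t_7 = 464, a_8 = 396, b_8 = 188, c_8 = 32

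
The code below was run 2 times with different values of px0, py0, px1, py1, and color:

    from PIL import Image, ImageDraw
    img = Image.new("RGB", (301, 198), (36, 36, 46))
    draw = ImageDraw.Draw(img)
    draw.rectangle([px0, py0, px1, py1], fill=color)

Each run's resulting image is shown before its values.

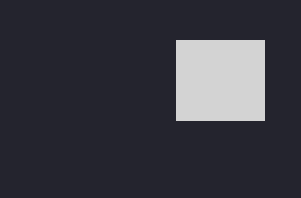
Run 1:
px0 = 176
py0 = 40
px1 = 264
py1 = 120
color = 'lightgray'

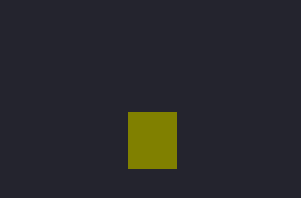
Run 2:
px0 = 128
py0 = 112
px1 = 176
py1 = 168
color = 'olive'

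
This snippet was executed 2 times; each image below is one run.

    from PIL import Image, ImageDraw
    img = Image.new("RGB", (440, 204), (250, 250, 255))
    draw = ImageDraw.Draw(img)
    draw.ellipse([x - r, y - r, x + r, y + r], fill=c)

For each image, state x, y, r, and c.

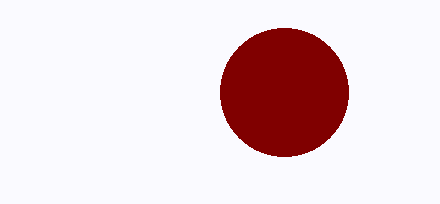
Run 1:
x = 284, y = 92, r = 64, c = 'maroon'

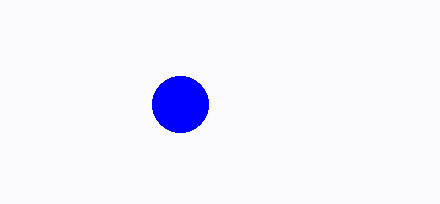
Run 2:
x = 180; y = 104; r = 28; c = 'blue'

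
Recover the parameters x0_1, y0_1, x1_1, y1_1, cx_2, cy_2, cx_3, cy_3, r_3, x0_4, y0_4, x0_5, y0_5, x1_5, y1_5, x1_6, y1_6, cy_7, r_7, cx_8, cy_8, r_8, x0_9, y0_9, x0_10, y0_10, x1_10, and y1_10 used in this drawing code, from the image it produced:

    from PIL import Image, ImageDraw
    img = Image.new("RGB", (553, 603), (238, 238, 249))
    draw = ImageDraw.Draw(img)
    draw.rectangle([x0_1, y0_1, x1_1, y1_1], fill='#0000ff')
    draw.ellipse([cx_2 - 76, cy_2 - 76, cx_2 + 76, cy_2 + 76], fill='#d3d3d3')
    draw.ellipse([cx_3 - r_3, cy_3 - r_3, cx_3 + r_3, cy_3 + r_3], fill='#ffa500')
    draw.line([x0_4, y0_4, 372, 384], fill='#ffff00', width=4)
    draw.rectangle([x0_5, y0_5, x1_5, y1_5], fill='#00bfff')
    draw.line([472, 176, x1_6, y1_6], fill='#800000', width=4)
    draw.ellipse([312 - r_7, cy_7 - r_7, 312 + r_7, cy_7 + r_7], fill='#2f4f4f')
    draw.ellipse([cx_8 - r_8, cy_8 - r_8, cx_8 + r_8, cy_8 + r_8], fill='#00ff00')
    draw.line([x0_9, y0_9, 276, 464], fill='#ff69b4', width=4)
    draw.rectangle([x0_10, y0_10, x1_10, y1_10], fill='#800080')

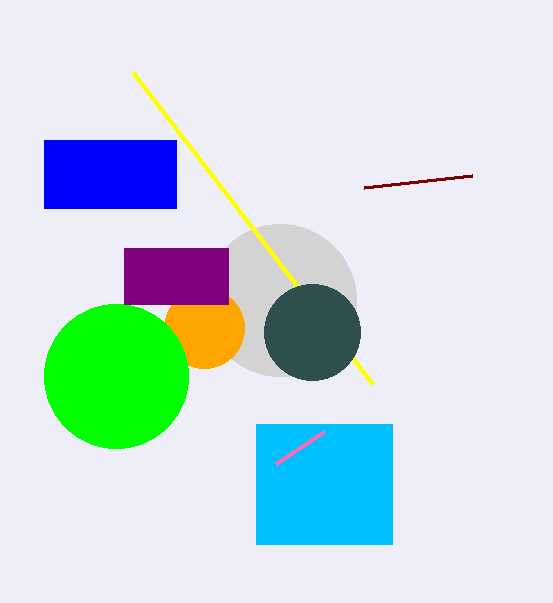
x0_1 = 44, y0_1 = 140, x1_1 = 176, y1_1 = 208, cx_2 = 280, cy_2 = 300, cx_3 = 204, cy_3 = 328, r_3 = 40, x0_4 = 132, y0_4 = 72, x0_5 = 256, y0_5 = 424, x1_5 = 392, y1_5 = 544, x1_6 = 364, y1_6 = 188, cy_7 = 332, r_7 = 48, cx_8 = 116, cy_8 = 376, r_8 = 72, x0_9 = 324, y0_9 = 432, x0_10 = 124, y0_10 = 248, x1_10 = 228, y1_10 = 304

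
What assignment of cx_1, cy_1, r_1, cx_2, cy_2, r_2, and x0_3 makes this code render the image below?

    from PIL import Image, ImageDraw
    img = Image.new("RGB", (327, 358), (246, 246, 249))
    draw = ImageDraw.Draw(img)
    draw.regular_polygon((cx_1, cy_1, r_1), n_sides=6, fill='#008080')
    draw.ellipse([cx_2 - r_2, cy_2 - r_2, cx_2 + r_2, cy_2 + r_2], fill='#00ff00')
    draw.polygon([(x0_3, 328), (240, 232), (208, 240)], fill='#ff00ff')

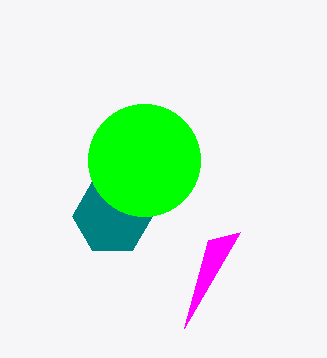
cx_1 = 112, cy_1 = 216, r_1 = 40, cx_2 = 144, cy_2 = 160, r_2 = 56, x0_3 = 184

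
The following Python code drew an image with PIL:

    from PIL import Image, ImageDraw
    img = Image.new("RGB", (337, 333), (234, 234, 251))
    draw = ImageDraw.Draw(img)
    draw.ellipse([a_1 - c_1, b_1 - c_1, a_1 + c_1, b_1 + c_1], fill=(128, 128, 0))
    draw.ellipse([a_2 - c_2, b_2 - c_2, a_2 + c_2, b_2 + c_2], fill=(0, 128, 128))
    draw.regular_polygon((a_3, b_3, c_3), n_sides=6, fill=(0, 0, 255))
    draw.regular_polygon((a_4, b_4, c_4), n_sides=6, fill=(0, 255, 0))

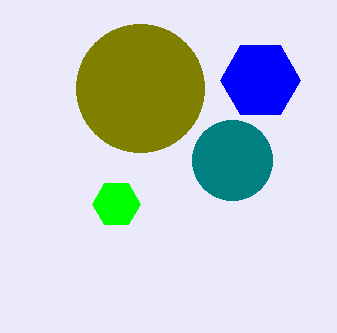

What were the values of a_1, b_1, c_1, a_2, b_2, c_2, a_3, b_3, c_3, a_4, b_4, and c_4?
a_1 = 140, b_1 = 88, c_1 = 64, a_2 = 232, b_2 = 160, c_2 = 40, a_3 = 260, b_3 = 80, c_3 = 40, a_4 = 116, b_4 = 204, c_4 = 24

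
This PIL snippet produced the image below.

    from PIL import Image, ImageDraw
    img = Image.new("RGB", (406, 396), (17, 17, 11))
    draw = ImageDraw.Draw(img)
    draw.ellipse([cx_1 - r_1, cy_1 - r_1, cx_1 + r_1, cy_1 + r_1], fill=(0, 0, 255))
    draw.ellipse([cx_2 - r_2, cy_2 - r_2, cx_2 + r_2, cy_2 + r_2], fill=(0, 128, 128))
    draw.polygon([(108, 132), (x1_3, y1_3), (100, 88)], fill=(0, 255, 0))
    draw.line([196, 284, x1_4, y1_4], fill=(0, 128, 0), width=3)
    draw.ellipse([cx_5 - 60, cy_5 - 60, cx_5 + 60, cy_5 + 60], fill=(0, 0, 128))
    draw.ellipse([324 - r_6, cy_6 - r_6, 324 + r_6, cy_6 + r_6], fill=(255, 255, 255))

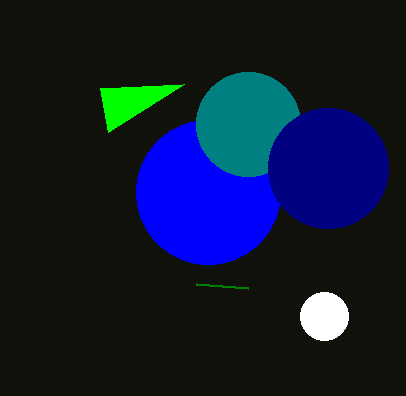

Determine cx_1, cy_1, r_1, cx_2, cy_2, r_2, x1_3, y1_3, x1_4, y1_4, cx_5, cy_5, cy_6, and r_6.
cx_1 = 208; cy_1 = 192; r_1 = 72; cx_2 = 248; cy_2 = 124; r_2 = 52; x1_3 = 184; y1_3 = 84; x1_4 = 248; y1_4 = 288; cx_5 = 328; cy_5 = 168; cy_6 = 316; r_6 = 24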